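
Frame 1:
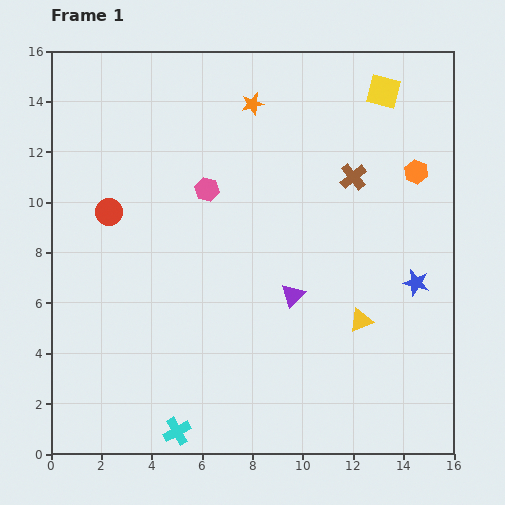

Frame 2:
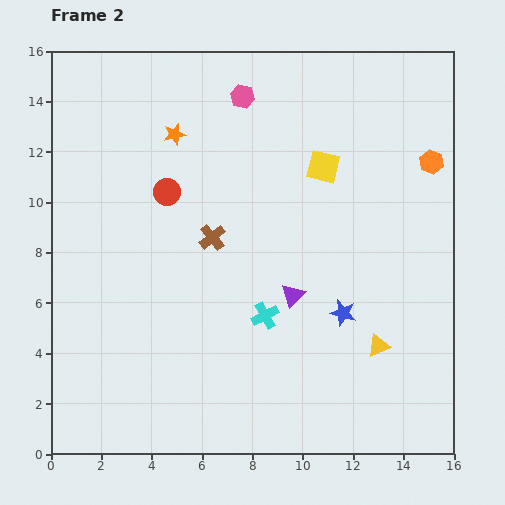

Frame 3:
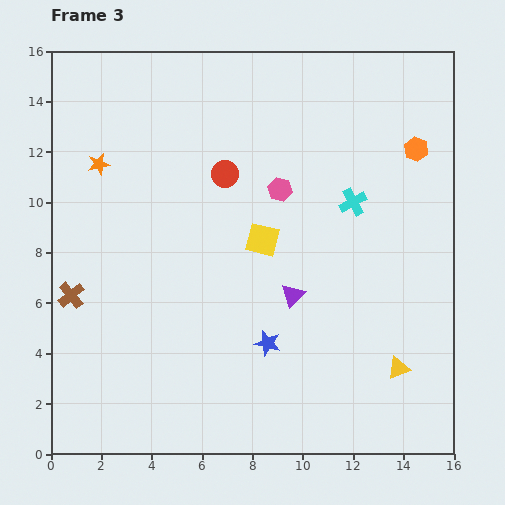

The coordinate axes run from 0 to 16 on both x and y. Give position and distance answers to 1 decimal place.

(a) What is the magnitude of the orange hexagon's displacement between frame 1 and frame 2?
0.7

The orange hexagon moved from (14.5, 11.2) to (15.1, 11.6), a distance of √(0.6² + 0.4²) ≈ 0.7.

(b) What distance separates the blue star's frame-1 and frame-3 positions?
6.4

The blue star moved from (14.5, 6.8) to (8.6, 4.4), a distance of √(5.9² + 2.4²) ≈ 6.4.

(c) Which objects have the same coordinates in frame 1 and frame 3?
the purple triangle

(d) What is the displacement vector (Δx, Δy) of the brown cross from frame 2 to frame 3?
(-5.6, -2.3)

The brown cross was at (6.4, 8.6) in frame 2 and (0.8, 6.3) in frame 3.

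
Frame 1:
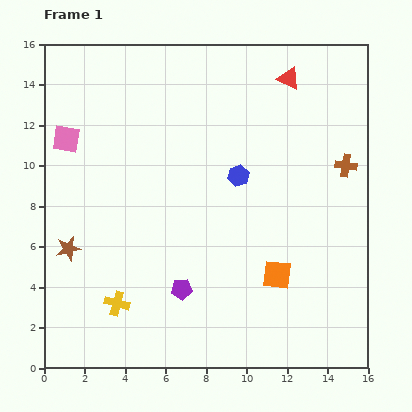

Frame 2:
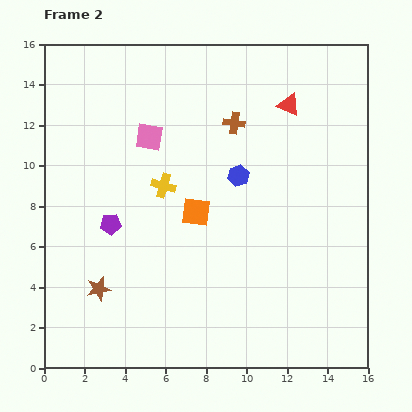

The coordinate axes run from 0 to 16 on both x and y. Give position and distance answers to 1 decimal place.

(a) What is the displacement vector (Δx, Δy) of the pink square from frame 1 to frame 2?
(4.1, 0.1)

The pink square was at (1.1, 11.3) in frame 1 and (5.2, 11.4) in frame 2.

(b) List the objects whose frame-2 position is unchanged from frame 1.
the blue hexagon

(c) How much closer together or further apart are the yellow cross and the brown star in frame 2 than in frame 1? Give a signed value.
+2.4

Distance in frame 1: 3.6. Distance in frame 2: 6.0.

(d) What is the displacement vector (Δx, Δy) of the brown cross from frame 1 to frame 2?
(-5.5, 2.1)

The brown cross was at (14.9, 10.0) in frame 1 and (9.4, 12.1) in frame 2.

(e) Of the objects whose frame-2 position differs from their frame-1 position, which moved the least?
the red triangle

(moved 1.3)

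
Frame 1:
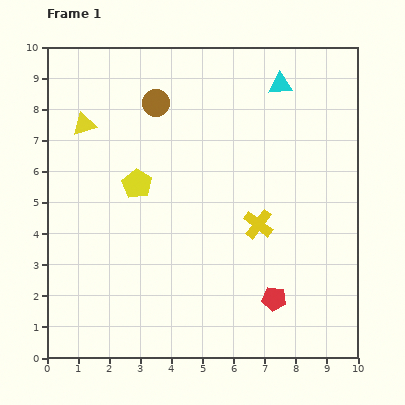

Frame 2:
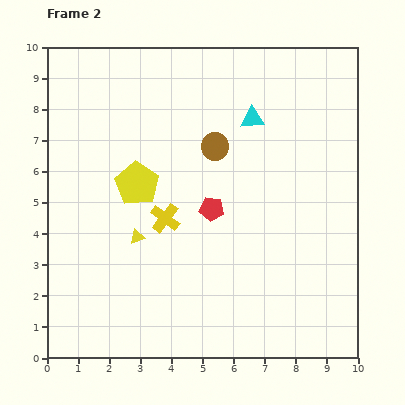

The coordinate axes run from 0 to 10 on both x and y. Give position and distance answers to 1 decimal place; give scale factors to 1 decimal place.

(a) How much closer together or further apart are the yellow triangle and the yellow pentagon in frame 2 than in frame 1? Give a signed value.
-0.8

Distance in frame 1: 2.5. Distance in frame 2: 1.7.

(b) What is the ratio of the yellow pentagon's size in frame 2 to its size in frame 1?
1.5×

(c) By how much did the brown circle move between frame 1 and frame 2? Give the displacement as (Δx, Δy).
(1.9, -1.4)

The brown circle was at (3.5, 8.2) in frame 1 and (5.4, 6.8) in frame 2.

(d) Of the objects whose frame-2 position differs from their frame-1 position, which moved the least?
the cyan triangle

(moved 1.4)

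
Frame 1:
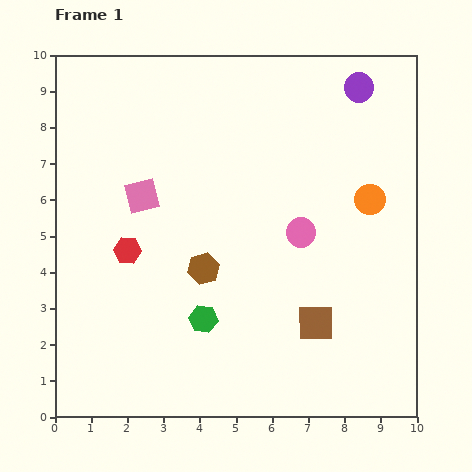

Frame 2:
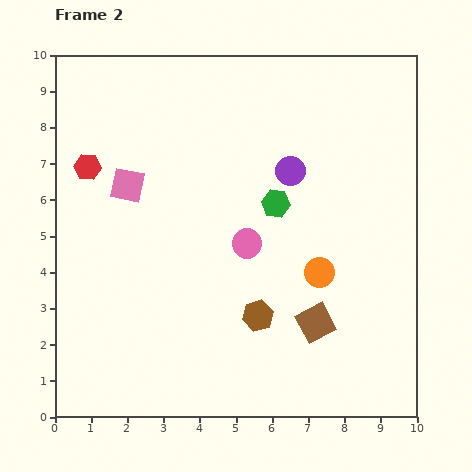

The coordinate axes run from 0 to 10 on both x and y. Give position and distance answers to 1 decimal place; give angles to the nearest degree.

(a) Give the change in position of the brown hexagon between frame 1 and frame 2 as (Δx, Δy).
(1.5, -1.3)

The brown hexagon was at (4.1, 4.1) in frame 1 and (5.6, 2.8) in frame 2.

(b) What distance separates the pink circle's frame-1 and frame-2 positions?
1.5

The pink circle moved from (6.8, 5.1) to (5.3, 4.8), a distance of √(1.5² + 0.3²) ≈ 1.5.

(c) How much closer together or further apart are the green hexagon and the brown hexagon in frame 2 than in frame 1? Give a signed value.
+1.7

Distance in frame 1: 1.4. Distance in frame 2: 3.1.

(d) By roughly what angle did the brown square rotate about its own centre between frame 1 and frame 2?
27° counter-clockwise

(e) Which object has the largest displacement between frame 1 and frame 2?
the green hexagon

(moved 3.8; next 3.0)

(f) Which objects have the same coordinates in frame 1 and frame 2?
the brown square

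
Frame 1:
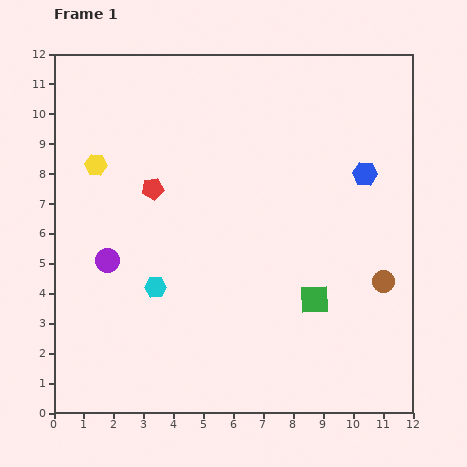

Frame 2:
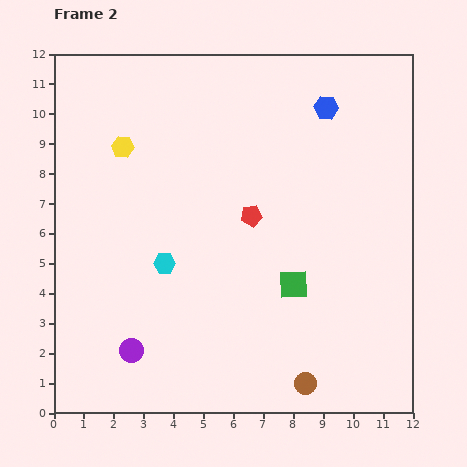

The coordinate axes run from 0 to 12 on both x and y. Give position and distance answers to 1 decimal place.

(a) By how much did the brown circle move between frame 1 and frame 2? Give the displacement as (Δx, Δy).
(-2.6, -3.4)

The brown circle was at (11.0, 4.4) in frame 1 and (8.4, 1.0) in frame 2.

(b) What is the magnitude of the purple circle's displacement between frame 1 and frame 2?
3.1

The purple circle moved from (1.8, 5.1) to (2.6, 2.1), a distance of √(0.8² + 3.0²) ≈ 3.1.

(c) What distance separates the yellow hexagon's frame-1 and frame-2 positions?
1.1

The yellow hexagon moved from (1.4, 8.3) to (2.3, 8.9), a distance of √(0.9² + 0.6²) ≈ 1.1.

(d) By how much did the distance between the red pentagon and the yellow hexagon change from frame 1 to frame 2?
+2.8

Distance in frame 1: 2.1. Distance in frame 2: 4.9.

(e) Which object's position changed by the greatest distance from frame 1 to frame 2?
the brown circle

(moved 4.3; next 3.4)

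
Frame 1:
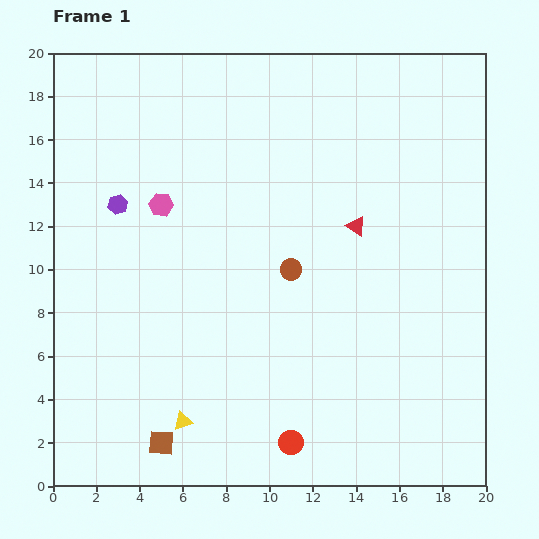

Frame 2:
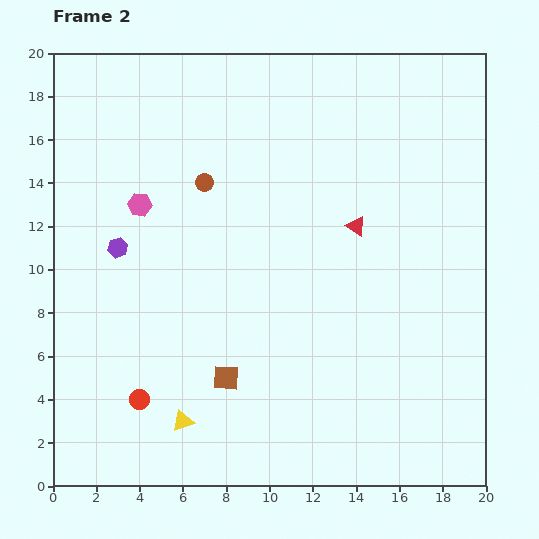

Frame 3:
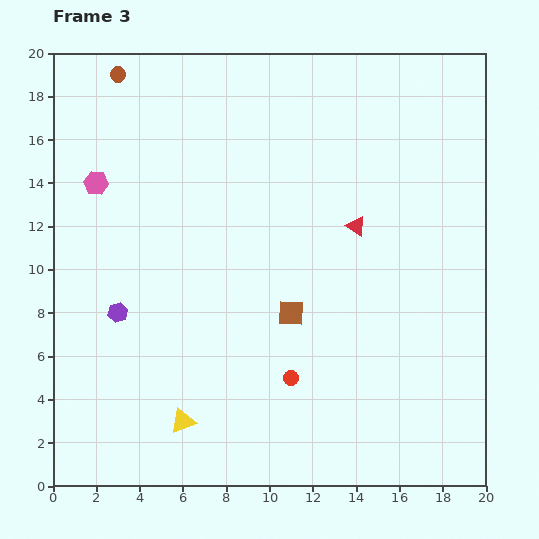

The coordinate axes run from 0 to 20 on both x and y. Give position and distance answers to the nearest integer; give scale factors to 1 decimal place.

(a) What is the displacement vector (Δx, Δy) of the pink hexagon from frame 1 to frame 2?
(-1, 0)

The pink hexagon was at (5, 13) in frame 1 and (4, 13) in frame 2.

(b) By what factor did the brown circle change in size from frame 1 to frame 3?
0.7×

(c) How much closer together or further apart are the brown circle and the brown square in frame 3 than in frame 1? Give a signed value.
+4

Distance in frame 1: 10. Distance in frame 3: 14.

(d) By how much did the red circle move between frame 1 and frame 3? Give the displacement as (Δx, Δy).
(0, 3)

The red circle was at (11, 2) in frame 1 and (11, 5) in frame 3.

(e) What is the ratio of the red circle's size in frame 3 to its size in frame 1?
0.6×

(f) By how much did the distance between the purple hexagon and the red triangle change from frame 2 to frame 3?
+1

Distance in frame 2: 11. Distance in frame 3: 12.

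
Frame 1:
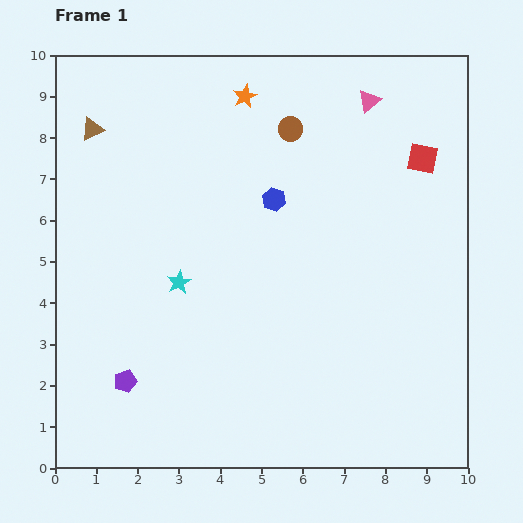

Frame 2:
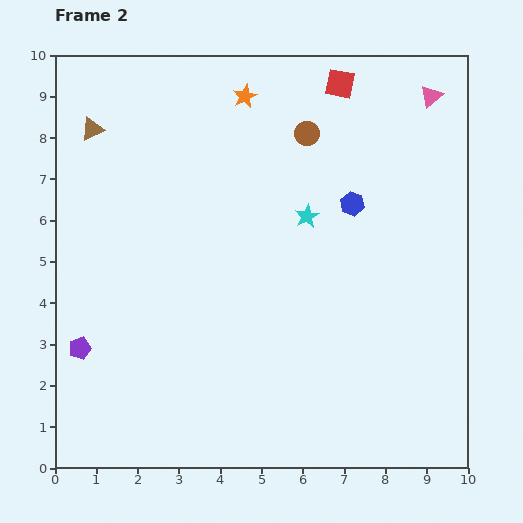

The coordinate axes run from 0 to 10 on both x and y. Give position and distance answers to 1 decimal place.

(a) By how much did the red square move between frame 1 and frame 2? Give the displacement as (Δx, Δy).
(-2.0, 1.8)

The red square was at (8.9, 7.5) in frame 1 and (6.9, 9.3) in frame 2.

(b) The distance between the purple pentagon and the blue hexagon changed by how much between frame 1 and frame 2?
+1.8

Distance in frame 1: 5.7. Distance in frame 2: 7.5.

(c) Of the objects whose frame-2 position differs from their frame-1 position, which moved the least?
the brown circle

(moved 0.4)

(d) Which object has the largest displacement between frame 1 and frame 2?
the cyan star

(moved 3.5; next 2.7)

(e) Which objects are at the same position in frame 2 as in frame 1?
the brown triangle, the orange star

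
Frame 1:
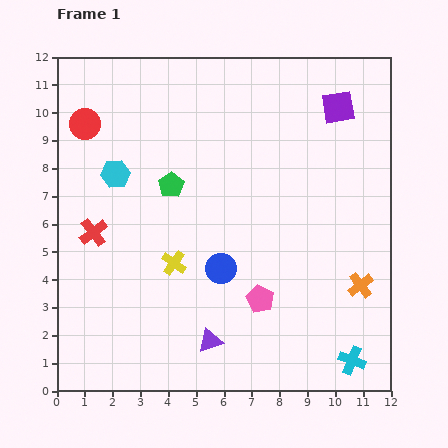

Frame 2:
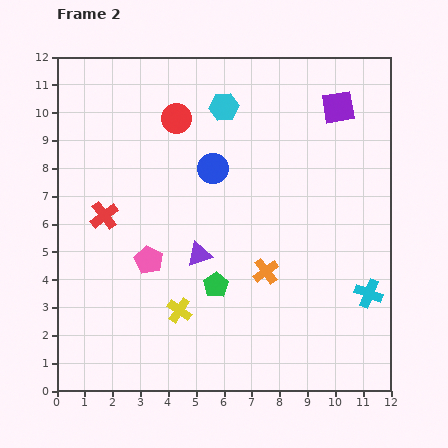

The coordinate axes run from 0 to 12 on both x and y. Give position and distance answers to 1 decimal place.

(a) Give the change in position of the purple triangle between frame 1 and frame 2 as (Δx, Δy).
(-0.4, 3.1)

The purple triangle was at (5.5, 1.8) in frame 1 and (5.1, 4.9) in frame 2.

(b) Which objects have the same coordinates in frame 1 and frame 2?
the purple square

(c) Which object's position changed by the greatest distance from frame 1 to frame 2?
the cyan hexagon

(moved 4.6; next 4.2)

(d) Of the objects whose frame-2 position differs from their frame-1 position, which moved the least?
the red cross

(moved 0.7)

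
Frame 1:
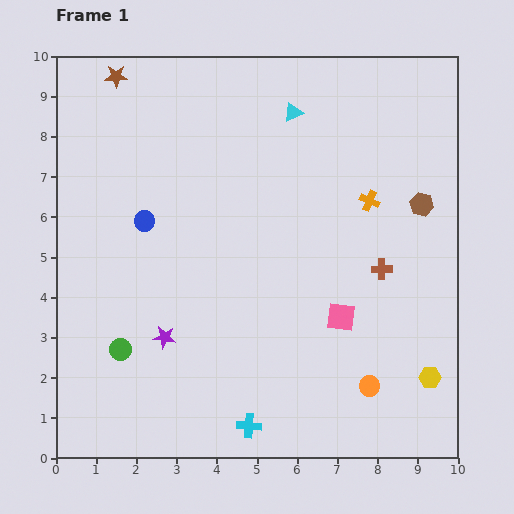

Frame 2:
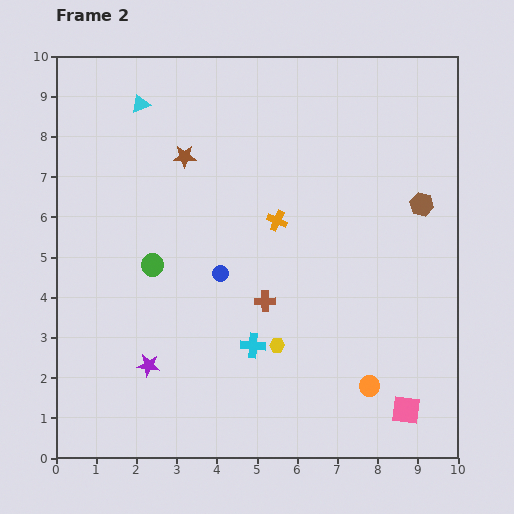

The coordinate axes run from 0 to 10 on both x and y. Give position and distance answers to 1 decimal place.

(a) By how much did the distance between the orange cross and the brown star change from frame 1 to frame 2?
-4.2

Distance in frame 1: 7.0. Distance in frame 2: 2.8.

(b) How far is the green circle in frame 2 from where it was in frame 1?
2.2

The green circle moved from (1.6, 2.7) to (2.4, 4.8), a distance of √(0.8² + 2.1²) ≈ 2.2.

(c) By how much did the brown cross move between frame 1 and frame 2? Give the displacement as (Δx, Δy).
(-2.9, -0.8)

The brown cross was at (8.1, 4.7) in frame 1 and (5.2, 3.9) in frame 2.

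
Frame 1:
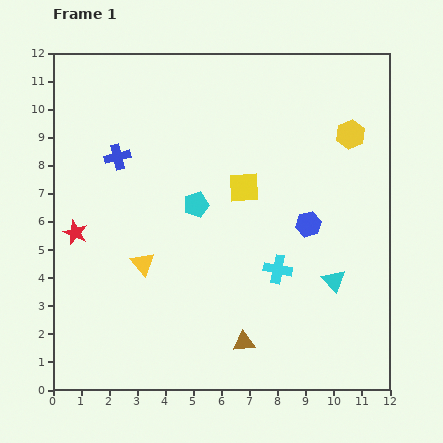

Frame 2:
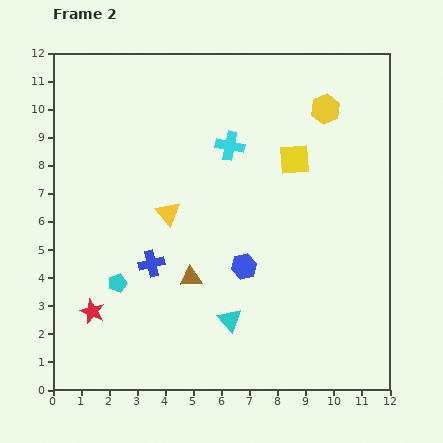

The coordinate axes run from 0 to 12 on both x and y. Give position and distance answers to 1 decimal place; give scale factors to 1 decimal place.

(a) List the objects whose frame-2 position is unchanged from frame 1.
none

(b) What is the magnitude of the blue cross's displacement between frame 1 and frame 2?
4.0

The blue cross moved from (2.3, 8.3) to (3.5, 4.5), a distance of √(1.2² + 3.8²) ≈ 4.0.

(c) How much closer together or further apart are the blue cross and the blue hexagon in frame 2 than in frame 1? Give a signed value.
-3.9

Distance in frame 1: 7.2. Distance in frame 2: 3.3.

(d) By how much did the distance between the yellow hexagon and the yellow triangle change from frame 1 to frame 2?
-2.0

Distance in frame 1: 8.7. Distance in frame 2: 6.7.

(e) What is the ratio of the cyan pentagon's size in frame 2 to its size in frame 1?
0.7×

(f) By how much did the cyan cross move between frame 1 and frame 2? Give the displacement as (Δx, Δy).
(-1.7, 4.4)

The cyan cross was at (8.0, 4.3) in frame 1 and (6.3, 8.7) in frame 2.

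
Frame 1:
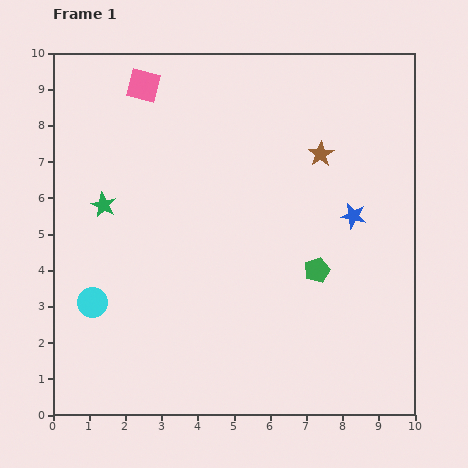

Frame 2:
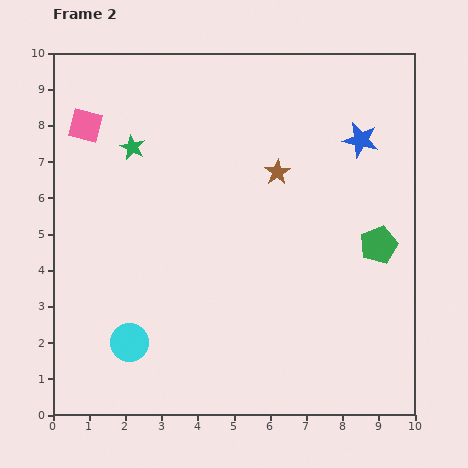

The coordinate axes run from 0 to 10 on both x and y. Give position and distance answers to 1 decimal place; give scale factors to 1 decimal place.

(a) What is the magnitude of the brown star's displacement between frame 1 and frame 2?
1.3

The brown star moved from (7.4, 7.2) to (6.2, 6.7), a distance of √(1.2² + 0.5²) ≈ 1.3.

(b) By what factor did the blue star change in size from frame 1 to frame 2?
1.4×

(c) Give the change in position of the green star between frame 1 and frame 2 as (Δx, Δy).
(0.8, 1.6)

The green star was at (1.4, 5.8) in frame 1 and (2.2, 7.4) in frame 2.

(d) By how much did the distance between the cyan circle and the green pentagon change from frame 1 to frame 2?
+1.1

Distance in frame 1: 6.3. Distance in frame 2: 7.4.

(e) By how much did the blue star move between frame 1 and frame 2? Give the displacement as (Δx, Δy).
(0.2, 2.1)

The blue star was at (8.3, 5.5) in frame 1 and (8.5, 7.6) in frame 2.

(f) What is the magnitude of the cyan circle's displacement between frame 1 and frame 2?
1.5

The cyan circle moved from (1.1, 3.1) to (2.1, 2.0), a distance of √(1.0² + 1.1²) ≈ 1.5.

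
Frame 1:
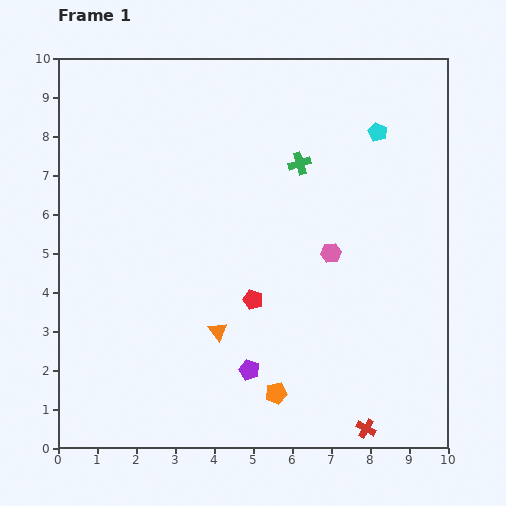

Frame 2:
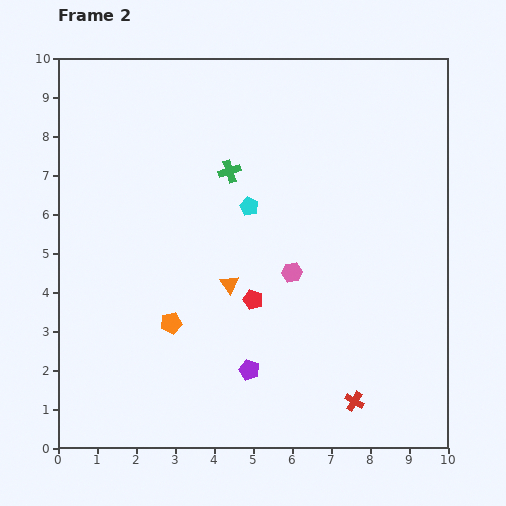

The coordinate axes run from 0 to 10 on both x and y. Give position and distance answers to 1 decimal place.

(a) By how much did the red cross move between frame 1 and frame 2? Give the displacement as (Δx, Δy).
(-0.3, 0.7)

The red cross was at (7.9, 0.5) in frame 1 and (7.6, 1.2) in frame 2.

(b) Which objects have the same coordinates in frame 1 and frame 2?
the red pentagon, the purple pentagon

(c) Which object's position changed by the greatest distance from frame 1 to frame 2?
the cyan pentagon

(moved 3.8; next 3.2)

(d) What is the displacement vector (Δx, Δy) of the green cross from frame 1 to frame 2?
(-1.8, -0.2)

The green cross was at (6.2, 7.3) in frame 1 and (4.4, 7.1) in frame 2.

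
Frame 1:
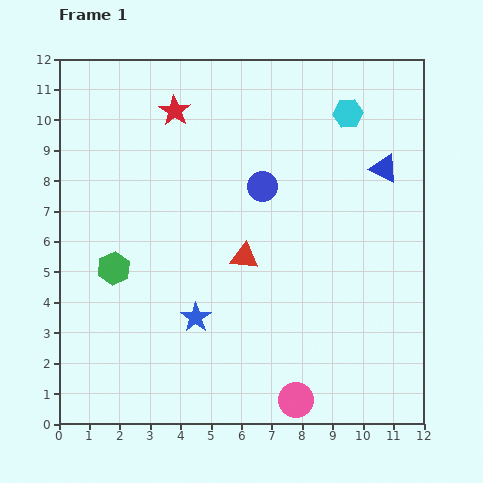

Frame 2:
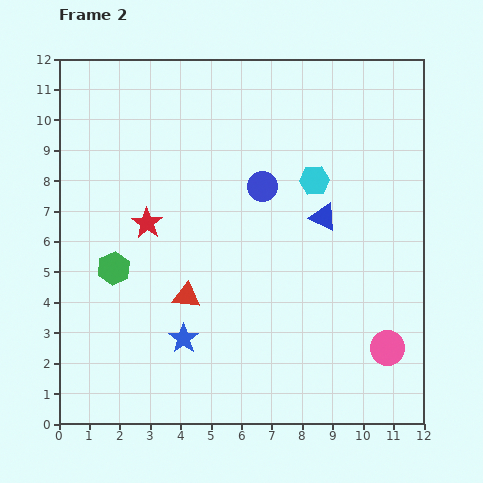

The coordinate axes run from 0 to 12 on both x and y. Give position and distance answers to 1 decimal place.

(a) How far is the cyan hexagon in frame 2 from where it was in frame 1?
2.5

The cyan hexagon moved from (9.5, 10.2) to (8.4, 8.0), a distance of √(1.1² + 2.2²) ≈ 2.5.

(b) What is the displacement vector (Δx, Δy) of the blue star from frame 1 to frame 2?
(-0.4, -0.7)

The blue star was at (4.5, 3.5) in frame 1 and (4.1, 2.8) in frame 2.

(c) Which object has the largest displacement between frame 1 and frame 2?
the red star

(moved 3.8; next 3.4)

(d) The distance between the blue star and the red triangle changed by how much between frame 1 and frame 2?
-1.2

Distance in frame 1: 2.6. Distance in frame 2: 1.4.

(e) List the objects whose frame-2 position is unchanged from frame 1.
the green hexagon, the blue circle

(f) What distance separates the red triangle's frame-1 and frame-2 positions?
2.3

The red triangle moved from (6.1, 5.5) to (4.2, 4.2), a distance of √(1.9² + 1.3²) ≈ 2.3.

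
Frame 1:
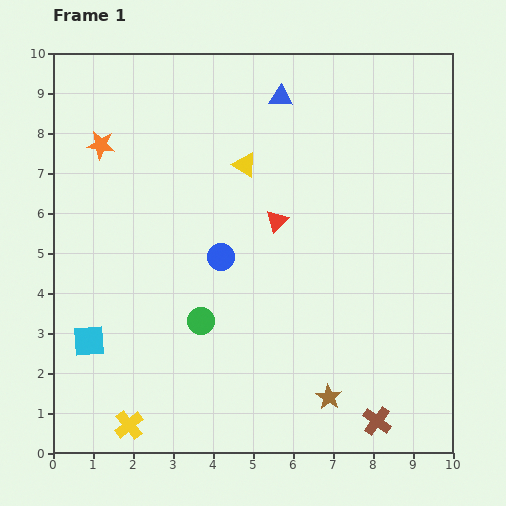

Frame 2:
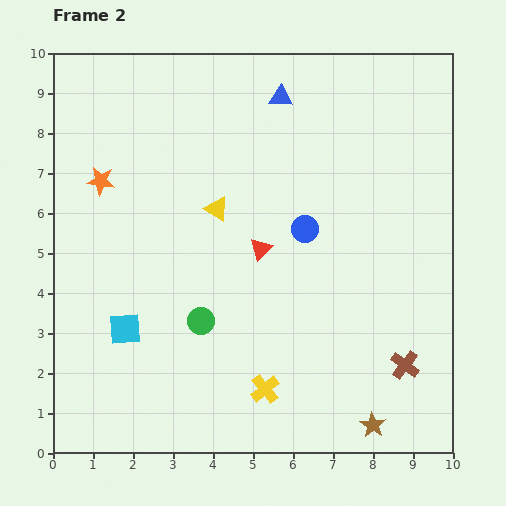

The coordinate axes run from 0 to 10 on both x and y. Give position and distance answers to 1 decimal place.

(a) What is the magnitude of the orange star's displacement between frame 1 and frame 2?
0.9

The orange star moved from (1.2, 7.7) to (1.2, 6.8), a distance of √(0.0² + 0.9²) ≈ 0.9.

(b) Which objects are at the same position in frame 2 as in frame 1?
the green circle, the blue triangle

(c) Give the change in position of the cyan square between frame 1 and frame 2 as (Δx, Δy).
(0.9, 0.3)

The cyan square was at (0.9, 2.8) in frame 1 and (1.8, 3.1) in frame 2.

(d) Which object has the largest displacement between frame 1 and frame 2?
the yellow cross

(moved 3.5; next 2.2)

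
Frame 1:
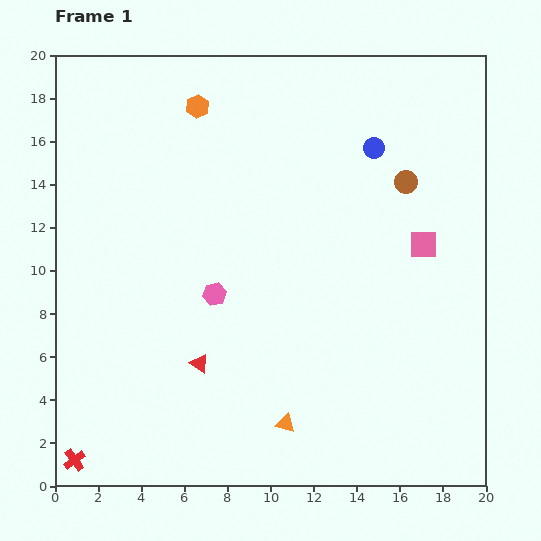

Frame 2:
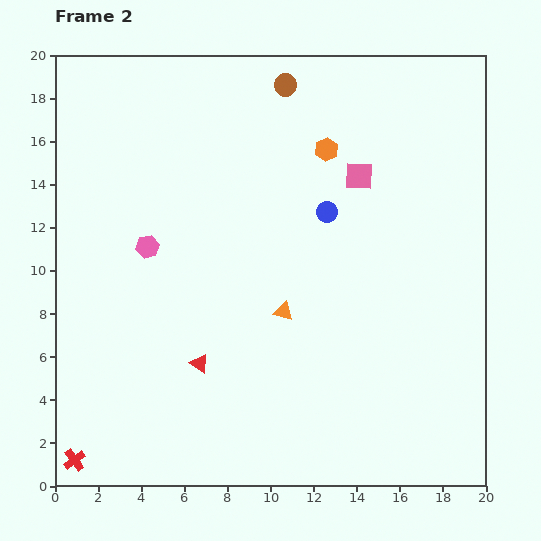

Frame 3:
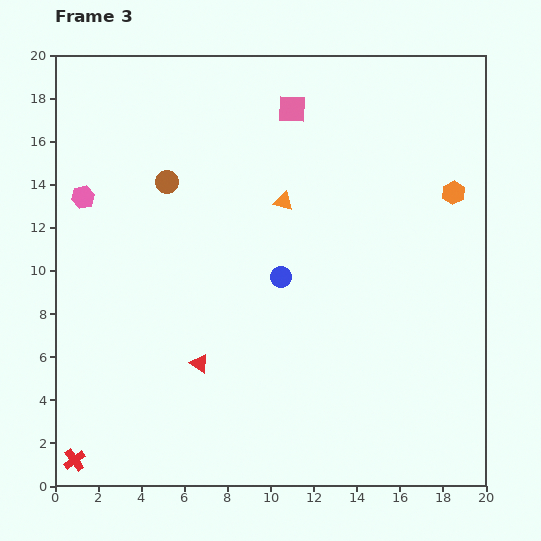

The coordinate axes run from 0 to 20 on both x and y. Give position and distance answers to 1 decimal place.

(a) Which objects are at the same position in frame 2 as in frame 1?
the red triangle, the red cross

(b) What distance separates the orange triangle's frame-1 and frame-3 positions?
10.3

The orange triangle moved from (10.7, 2.9) to (10.6, 13.2), a distance of √(0.1² + 10.3²) ≈ 10.3.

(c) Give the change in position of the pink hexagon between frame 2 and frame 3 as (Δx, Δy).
(-3.0, 2.3)

The pink hexagon was at (4.3, 11.1) in frame 2 and (1.3, 13.4) in frame 3.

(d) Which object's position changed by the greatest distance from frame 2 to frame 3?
the brown circle

(moved 7.1; next 6.2)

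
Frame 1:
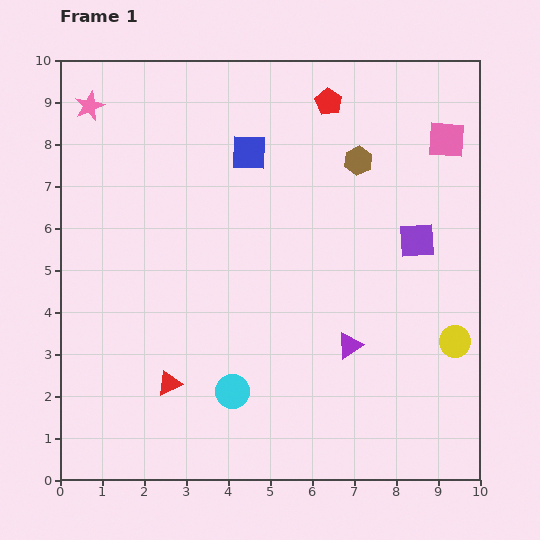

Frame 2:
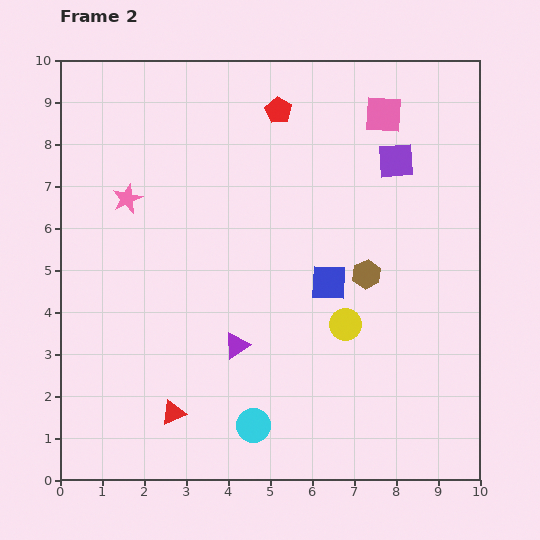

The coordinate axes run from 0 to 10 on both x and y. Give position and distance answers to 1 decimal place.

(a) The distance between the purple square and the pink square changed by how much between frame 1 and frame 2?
-1.4

Distance in frame 1: 2.5. Distance in frame 2: 1.1.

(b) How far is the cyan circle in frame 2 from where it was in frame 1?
0.9

The cyan circle moved from (4.1, 2.1) to (4.6, 1.3), a distance of √(0.5² + 0.8²) ≈ 0.9.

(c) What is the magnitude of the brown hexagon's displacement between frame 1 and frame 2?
2.7

The brown hexagon moved from (7.1, 7.6) to (7.3, 4.9), a distance of √(0.2² + 2.7²) ≈ 2.7.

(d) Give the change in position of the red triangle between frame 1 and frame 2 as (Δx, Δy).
(0.1, -0.7)

The red triangle was at (2.6, 2.3) in frame 1 and (2.7, 1.6) in frame 2.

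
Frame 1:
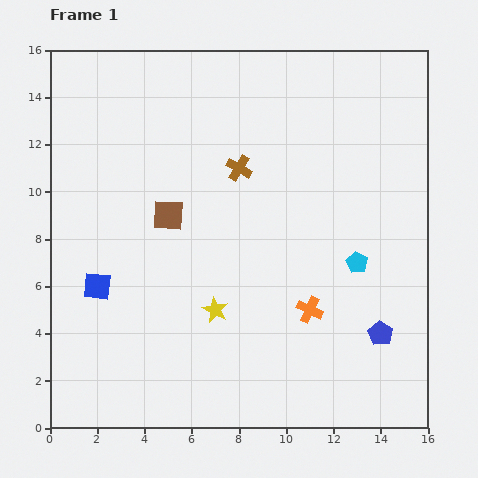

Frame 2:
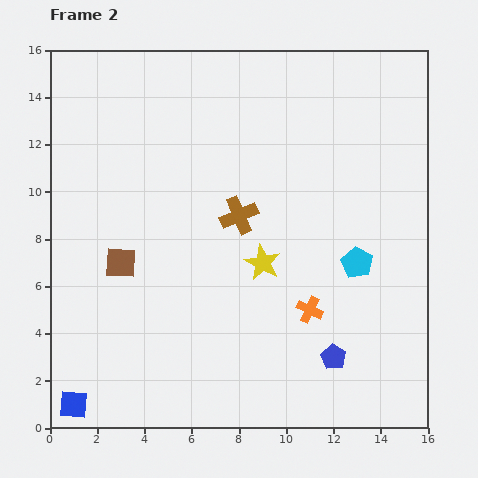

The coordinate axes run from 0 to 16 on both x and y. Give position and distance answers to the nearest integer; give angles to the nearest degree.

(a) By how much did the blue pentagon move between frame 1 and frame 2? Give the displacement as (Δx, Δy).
(-2, -1)

The blue pentagon was at (14, 4) in frame 1 and (12, 3) in frame 2.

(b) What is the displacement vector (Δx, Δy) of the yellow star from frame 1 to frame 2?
(2, 2)

The yellow star was at (7, 5) in frame 1 and (9, 7) in frame 2.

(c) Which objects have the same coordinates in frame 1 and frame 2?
the cyan pentagon, the orange cross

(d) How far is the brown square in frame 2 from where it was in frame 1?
3

The brown square moved from (5, 9) to (3, 7), a distance of √(2² + 2²) ≈ 3.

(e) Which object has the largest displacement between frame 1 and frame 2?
the blue square

(moved 5; next 3)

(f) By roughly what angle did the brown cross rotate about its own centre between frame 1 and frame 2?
38° clockwise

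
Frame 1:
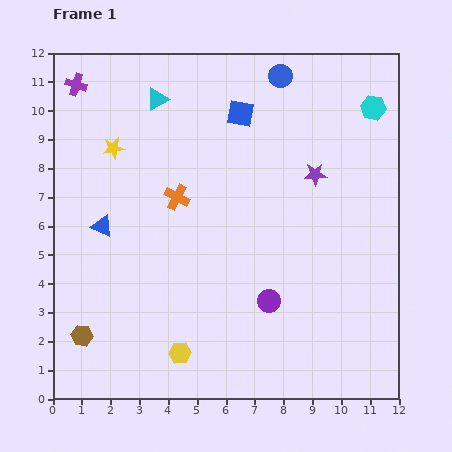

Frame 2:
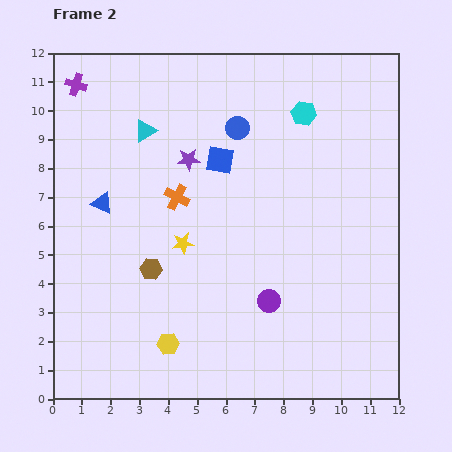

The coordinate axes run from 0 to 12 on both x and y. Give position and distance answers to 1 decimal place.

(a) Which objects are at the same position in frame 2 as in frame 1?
the purple cross, the purple circle, the orange cross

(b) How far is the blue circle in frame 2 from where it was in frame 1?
2.3

The blue circle moved from (7.9, 11.2) to (6.4, 9.4), a distance of √(1.5² + 1.8²) ≈ 2.3.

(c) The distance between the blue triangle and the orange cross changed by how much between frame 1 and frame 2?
-0.2

Distance in frame 1: 2.8. Distance in frame 2: 2.6.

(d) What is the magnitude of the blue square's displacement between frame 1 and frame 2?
1.7

The blue square moved from (6.5, 9.9) to (5.8, 8.3), a distance of √(0.7² + 1.6²) ≈ 1.7.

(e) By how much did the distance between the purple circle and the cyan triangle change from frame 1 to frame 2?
-0.7

Distance in frame 1: 8.0. Distance in frame 2: 7.3.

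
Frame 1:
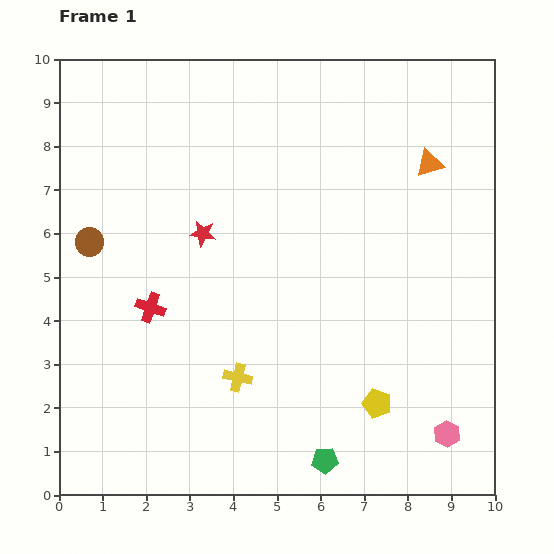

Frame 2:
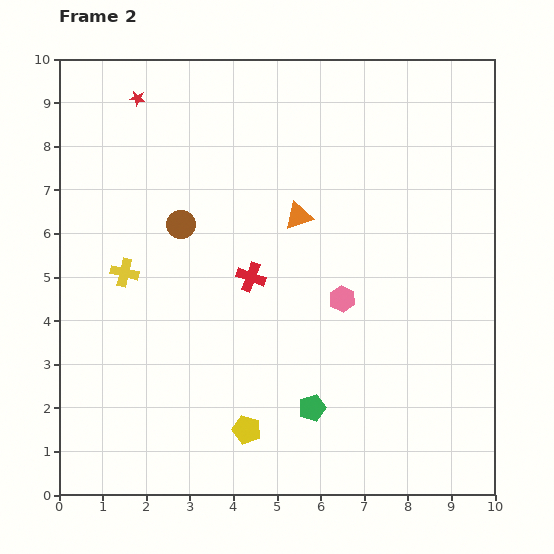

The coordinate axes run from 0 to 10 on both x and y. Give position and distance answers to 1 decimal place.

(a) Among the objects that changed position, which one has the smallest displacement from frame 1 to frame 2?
the green pentagon

(moved 1.2)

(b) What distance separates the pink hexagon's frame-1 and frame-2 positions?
3.9

The pink hexagon moved from (8.9, 1.4) to (6.5, 4.5), a distance of √(2.4² + 3.1²) ≈ 3.9.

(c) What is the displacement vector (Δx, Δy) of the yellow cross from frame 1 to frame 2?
(-2.6, 2.4)

The yellow cross was at (4.1, 2.7) in frame 1 and (1.5, 5.1) in frame 2.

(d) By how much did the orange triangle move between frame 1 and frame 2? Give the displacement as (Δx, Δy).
(-3.0, -1.2)

The orange triangle was at (8.5, 7.6) in frame 1 and (5.5, 6.4) in frame 2.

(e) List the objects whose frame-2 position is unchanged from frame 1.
none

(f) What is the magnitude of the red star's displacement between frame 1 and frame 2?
3.4

The red star moved from (3.3, 6.0) to (1.8, 9.1), a distance of √(1.5² + 3.1²) ≈ 3.4.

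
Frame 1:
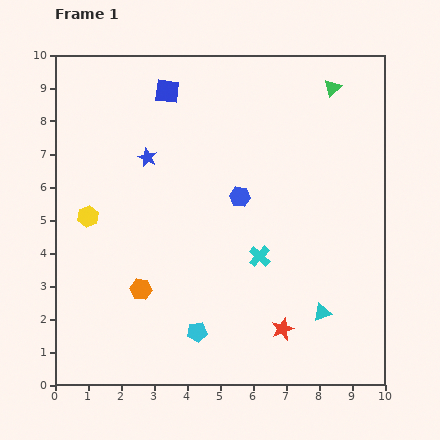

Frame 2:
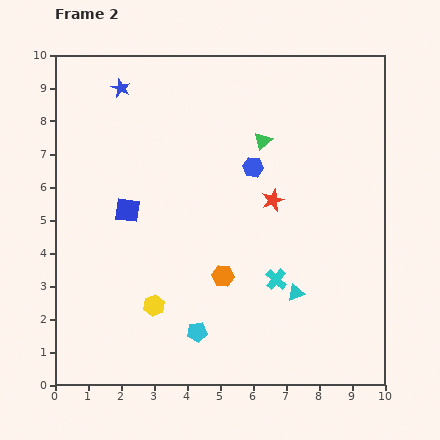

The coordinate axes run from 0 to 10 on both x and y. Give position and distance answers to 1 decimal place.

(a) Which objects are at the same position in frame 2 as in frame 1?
the cyan pentagon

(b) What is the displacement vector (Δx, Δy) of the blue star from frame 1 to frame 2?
(-0.8, 2.1)

The blue star was at (2.8, 6.9) in frame 1 and (2.0, 9.0) in frame 2.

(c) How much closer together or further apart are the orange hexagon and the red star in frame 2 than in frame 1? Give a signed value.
-1.8

Distance in frame 1: 4.5. Distance in frame 2: 2.7.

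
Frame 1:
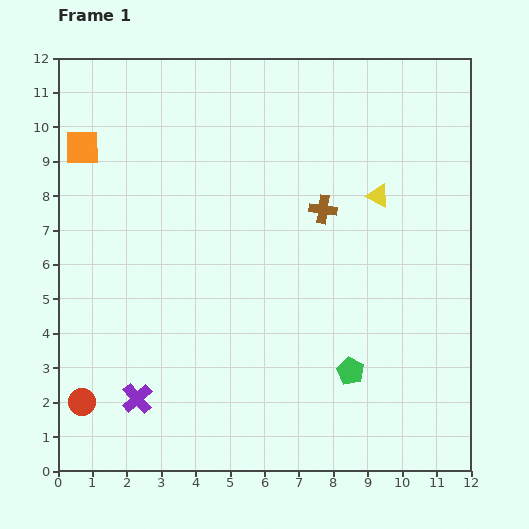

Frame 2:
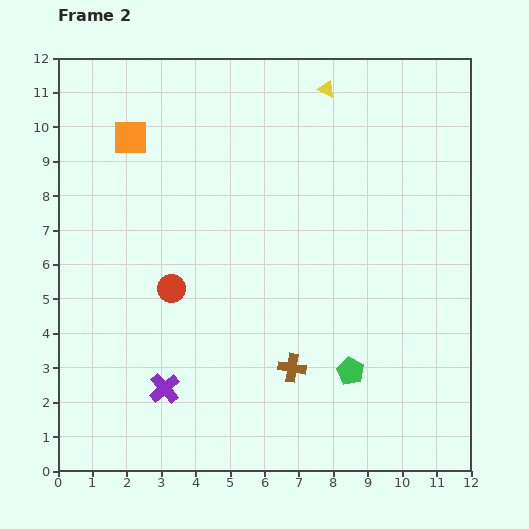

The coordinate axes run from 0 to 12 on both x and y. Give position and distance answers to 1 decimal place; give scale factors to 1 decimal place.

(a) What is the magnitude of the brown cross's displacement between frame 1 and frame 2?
4.7

The brown cross moved from (7.7, 7.6) to (6.8, 3.0), a distance of √(0.9² + 4.6²) ≈ 4.7.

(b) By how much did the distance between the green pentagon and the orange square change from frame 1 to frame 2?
-0.9

Distance in frame 1: 10.2. Distance in frame 2: 9.3.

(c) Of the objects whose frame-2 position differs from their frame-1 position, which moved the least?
the purple cross

(moved 0.9)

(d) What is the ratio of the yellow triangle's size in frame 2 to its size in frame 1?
0.7×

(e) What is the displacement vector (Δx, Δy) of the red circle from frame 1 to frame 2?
(2.6, 3.3)

The red circle was at (0.7, 2.0) in frame 1 and (3.3, 5.3) in frame 2.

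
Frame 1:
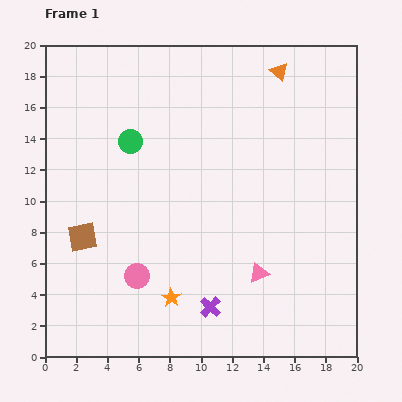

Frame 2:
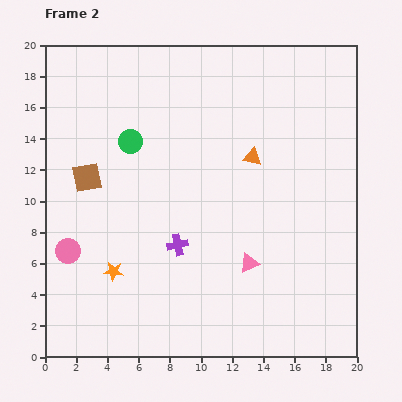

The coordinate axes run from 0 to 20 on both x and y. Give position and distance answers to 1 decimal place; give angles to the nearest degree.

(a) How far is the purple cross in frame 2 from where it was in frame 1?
4.5

The purple cross moved from (10.6, 3.2) to (8.5, 7.2), a distance of √(2.1² + 4.0²) ≈ 4.5.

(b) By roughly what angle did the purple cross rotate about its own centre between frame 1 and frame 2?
34° clockwise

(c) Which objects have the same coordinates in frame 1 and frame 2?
the green circle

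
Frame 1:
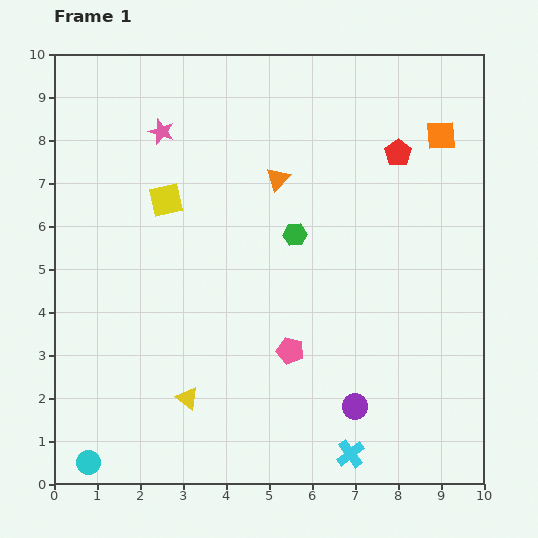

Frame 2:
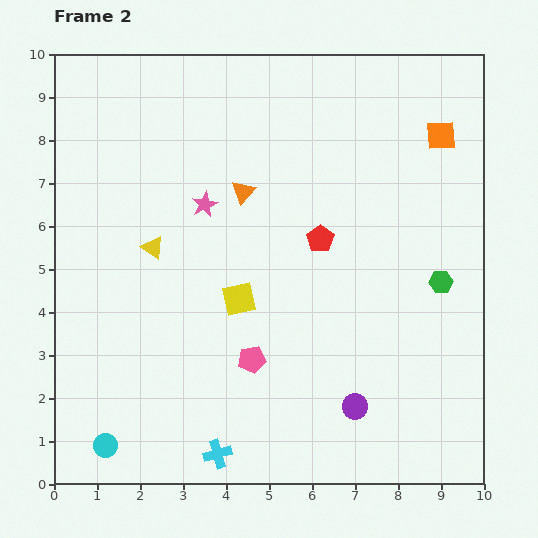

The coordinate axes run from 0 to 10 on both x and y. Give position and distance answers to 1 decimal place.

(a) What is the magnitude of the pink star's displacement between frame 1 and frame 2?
2.0

The pink star moved from (2.5, 8.2) to (3.5, 6.5), a distance of √(1.0² + 1.7²) ≈ 2.0.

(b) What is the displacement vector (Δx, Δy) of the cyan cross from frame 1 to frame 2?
(-3.1, 0.0)

The cyan cross was at (6.9, 0.7) in frame 1 and (3.8, 0.7) in frame 2.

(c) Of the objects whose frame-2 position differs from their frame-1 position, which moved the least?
the cyan circle

(moved 0.6)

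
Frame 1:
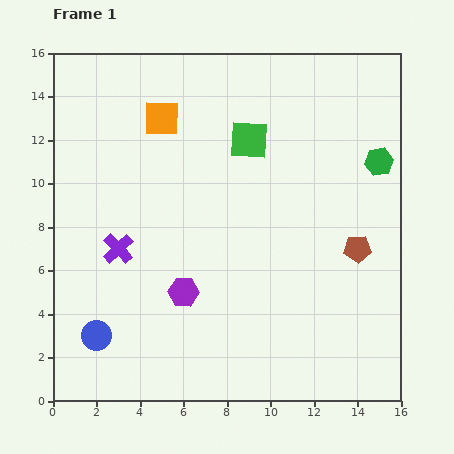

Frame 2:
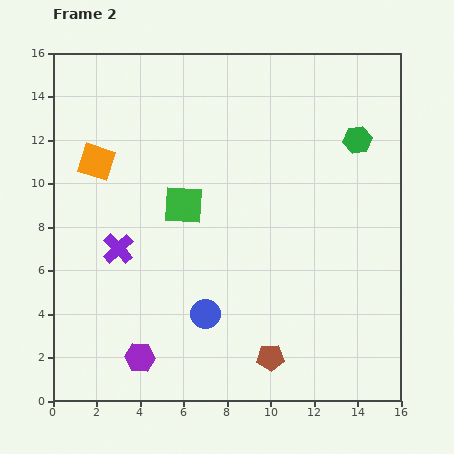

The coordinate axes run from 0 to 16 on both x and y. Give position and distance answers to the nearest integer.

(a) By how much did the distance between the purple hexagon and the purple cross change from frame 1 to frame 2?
+1

Distance in frame 1: 4. Distance in frame 2: 5.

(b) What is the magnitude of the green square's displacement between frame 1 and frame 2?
4

The green square moved from (9, 12) to (6, 9), a distance of √(3² + 3²) ≈ 4.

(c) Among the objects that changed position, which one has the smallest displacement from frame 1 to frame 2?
the green hexagon

(moved 1)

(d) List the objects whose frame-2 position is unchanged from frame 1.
the purple cross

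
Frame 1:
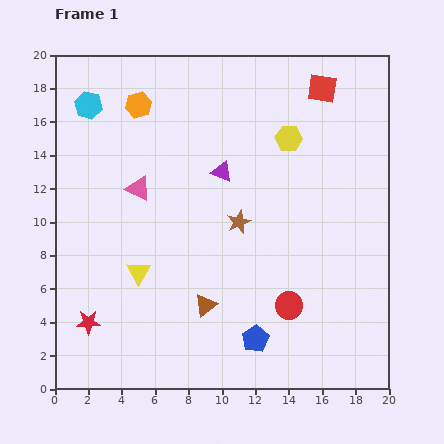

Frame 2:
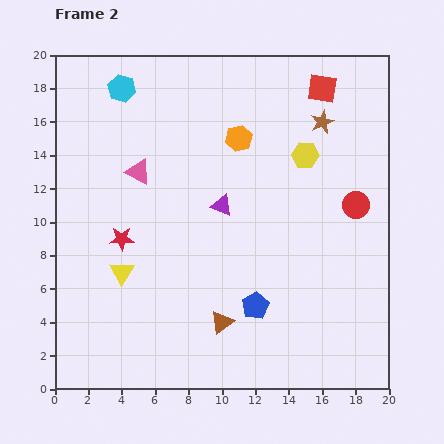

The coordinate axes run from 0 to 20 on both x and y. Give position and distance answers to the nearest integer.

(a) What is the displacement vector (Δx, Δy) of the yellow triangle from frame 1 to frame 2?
(-1, 0)

The yellow triangle was at (5, 7) in frame 1 and (4, 7) in frame 2.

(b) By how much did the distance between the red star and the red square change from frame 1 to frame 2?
-5

Distance in frame 1: 20. Distance in frame 2: 15.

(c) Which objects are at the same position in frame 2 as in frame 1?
the red square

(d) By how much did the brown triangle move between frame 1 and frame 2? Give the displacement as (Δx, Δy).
(1, -1)

The brown triangle was at (9, 5) in frame 1 and (10, 4) in frame 2.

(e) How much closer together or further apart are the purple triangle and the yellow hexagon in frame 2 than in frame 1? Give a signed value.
+2

Distance in frame 1: 4. Distance in frame 2: 6.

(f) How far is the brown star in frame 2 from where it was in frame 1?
8

The brown star moved from (11, 10) to (16, 16), a distance of √(5² + 6²) ≈ 8.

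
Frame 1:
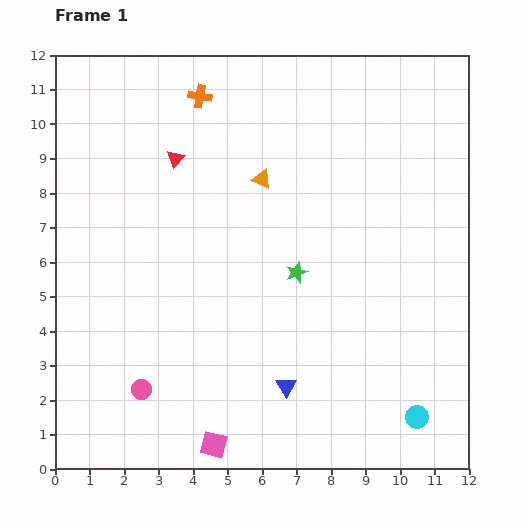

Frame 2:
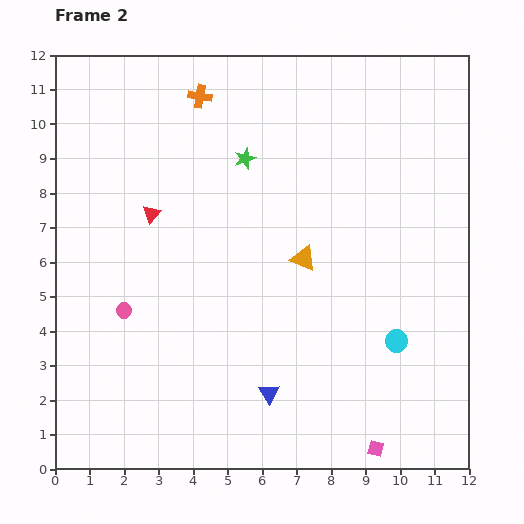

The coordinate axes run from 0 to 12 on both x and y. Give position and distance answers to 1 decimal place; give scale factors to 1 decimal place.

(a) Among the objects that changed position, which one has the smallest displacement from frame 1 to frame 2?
the blue triangle

(moved 0.5)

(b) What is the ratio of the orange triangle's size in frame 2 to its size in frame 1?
1.4×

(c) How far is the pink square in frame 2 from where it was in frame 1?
4.7

The pink square moved from (4.6, 0.7) to (9.3, 0.6), a distance of √(4.7² + 0.1²) ≈ 4.7.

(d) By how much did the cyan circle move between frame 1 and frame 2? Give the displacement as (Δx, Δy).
(-0.6, 2.2)

The cyan circle was at (10.5, 1.5) in frame 1 and (9.9, 3.7) in frame 2.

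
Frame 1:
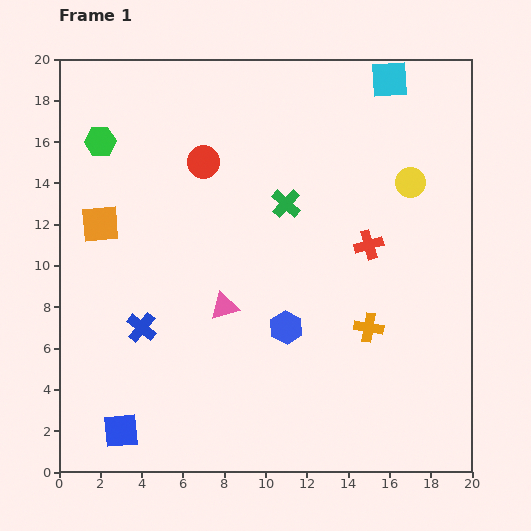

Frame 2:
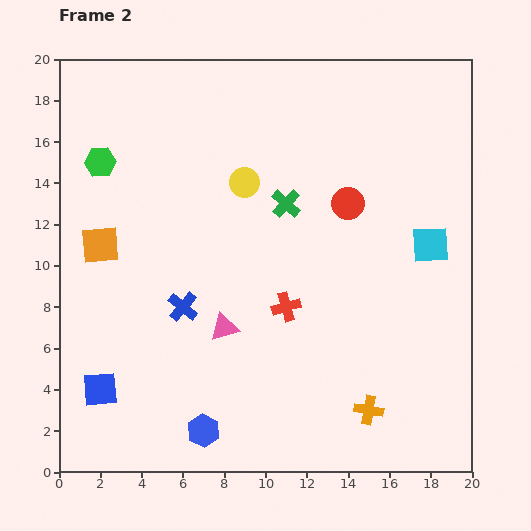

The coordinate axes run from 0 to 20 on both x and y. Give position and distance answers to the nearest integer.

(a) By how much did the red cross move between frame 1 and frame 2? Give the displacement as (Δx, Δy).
(-4, -3)

The red cross was at (15, 11) in frame 1 and (11, 8) in frame 2.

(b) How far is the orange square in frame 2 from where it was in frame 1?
1

The orange square moved from (2, 12) to (2, 11), a distance of √(0² + 1²) ≈ 1.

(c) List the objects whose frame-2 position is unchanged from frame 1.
the green cross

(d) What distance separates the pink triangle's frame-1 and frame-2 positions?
1

The pink triangle moved from (8, 8) to (8, 7), a distance of √(0² + 1²) ≈ 1.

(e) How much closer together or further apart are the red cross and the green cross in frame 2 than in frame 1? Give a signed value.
+1

Distance in frame 1: 4. Distance in frame 2: 5.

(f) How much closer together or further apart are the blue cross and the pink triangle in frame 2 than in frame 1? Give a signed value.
-2

Distance in frame 1: 4. Distance in frame 2: 2.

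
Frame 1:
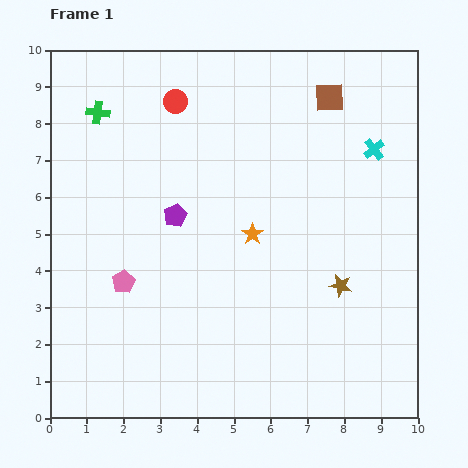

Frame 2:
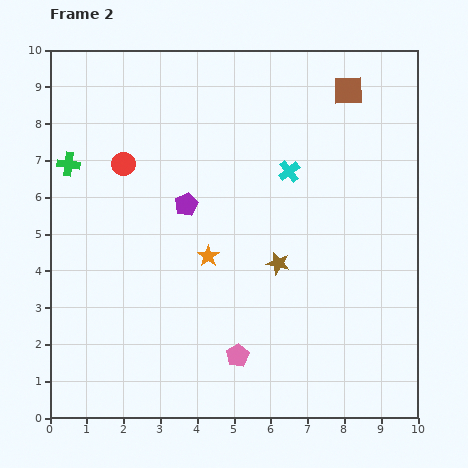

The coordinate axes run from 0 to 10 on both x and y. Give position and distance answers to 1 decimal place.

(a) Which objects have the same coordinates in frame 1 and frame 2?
none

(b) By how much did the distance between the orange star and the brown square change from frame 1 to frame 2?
+1.6

Distance in frame 1: 4.3. Distance in frame 2: 5.9.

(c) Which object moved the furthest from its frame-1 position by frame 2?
the pink pentagon

(moved 3.7; next 2.4)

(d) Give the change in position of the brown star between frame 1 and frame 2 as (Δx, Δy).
(-1.7, 0.6)

The brown star was at (7.9, 3.6) in frame 1 and (6.2, 4.2) in frame 2.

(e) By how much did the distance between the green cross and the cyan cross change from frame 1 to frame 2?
-1.6

Distance in frame 1: 7.6. Distance in frame 2: 6.0.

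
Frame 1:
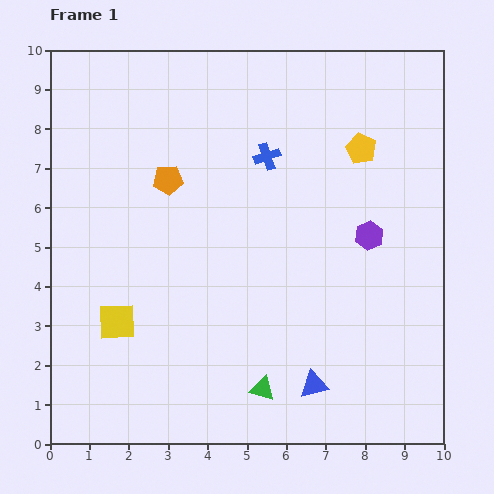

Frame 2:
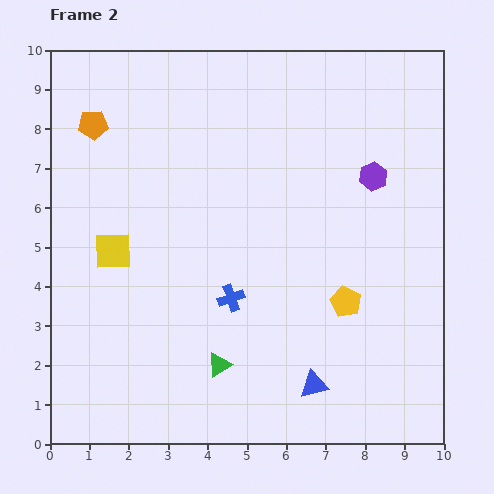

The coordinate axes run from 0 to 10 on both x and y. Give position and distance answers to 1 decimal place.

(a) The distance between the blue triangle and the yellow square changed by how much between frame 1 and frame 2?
+0.9

Distance in frame 1: 5.2. Distance in frame 2: 6.1.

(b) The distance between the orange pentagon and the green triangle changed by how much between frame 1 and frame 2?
+1.1

Distance in frame 1: 5.8. Distance in frame 2: 6.9.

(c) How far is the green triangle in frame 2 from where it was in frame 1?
1.3

The green triangle moved from (5.4, 1.4) to (4.3, 2.0), a distance of √(1.1² + 0.6²) ≈ 1.3.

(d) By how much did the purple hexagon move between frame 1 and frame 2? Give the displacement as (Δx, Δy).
(0.1, 1.5)

The purple hexagon was at (8.1, 5.3) in frame 1 and (8.2, 6.8) in frame 2.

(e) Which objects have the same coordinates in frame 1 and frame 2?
the blue triangle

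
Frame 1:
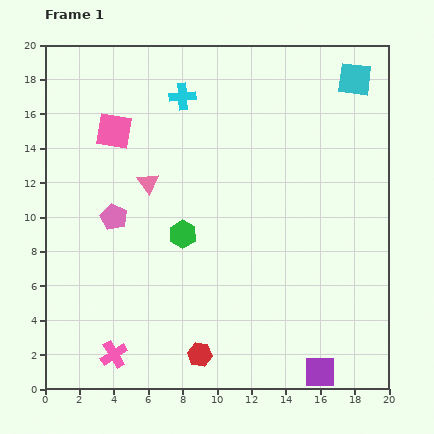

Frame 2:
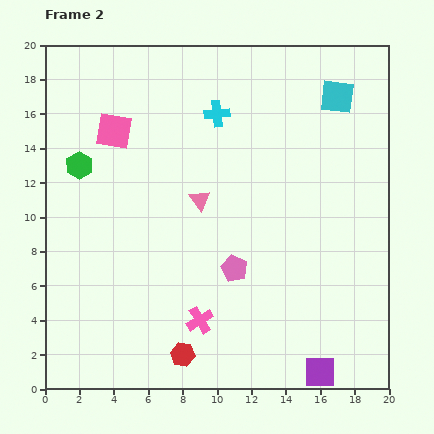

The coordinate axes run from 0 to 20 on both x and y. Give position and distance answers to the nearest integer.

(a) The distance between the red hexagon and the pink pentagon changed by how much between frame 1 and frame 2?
-3

Distance in frame 1: 9. Distance in frame 2: 6.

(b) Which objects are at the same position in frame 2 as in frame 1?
the pink square, the purple square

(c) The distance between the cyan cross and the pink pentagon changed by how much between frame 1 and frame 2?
+1

Distance in frame 1: 8. Distance in frame 2: 9.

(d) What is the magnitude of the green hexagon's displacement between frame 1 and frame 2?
7

The green hexagon moved from (8, 9) to (2, 13), a distance of √(6² + 4²) ≈ 7.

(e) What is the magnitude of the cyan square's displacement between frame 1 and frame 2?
1

The cyan square moved from (18, 18) to (17, 17), a distance of √(1² + 1²) ≈ 1.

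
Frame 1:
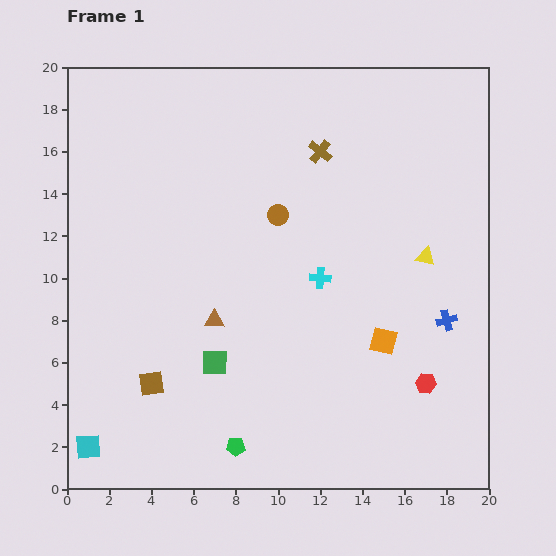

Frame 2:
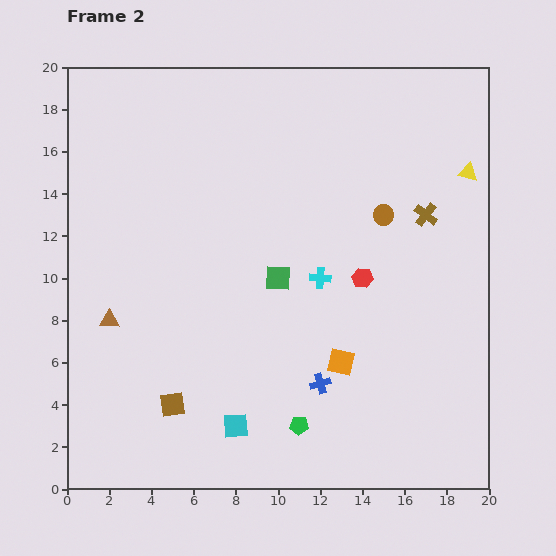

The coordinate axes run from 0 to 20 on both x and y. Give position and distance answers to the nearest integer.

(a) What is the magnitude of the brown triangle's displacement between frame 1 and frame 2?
5

The brown triangle moved from (7, 8) to (2, 8), a distance of √(5² + 0²) ≈ 5.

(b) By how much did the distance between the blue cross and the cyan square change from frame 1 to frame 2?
-14

Distance in frame 1: 18. Distance in frame 2: 4.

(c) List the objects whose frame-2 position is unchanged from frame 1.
the cyan cross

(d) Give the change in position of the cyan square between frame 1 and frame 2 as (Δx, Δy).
(7, 1)

The cyan square was at (1, 2) in frame 1 and (8, 3) in frame 2.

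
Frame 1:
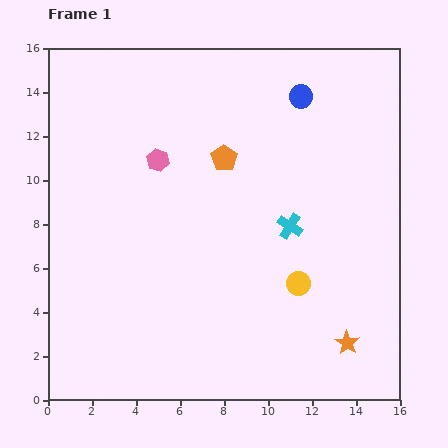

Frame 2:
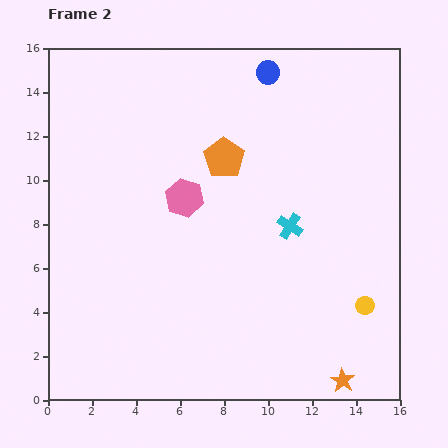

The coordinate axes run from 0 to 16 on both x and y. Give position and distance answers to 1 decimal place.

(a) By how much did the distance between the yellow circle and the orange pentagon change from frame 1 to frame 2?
+2.7

Distance in frame 1: 6.6. Distance in frame 2: 9.3.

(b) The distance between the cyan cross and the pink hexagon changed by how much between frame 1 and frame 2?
-1.7

Distance in frame 1: 6.7. Distance in frame 2: 5.0.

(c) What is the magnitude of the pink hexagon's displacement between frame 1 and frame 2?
2.1

The pink hexagon moved from (5.0, 10.9) to (6.2, 9.2), a distance of √(1.2² + 1.7²) ≈ 2.1.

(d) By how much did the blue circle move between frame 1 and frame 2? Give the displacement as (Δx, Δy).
(-1.5, 1.1)

The blue circle was at (11.5, 13.8) in frame 1 and (10.0, 14.9) in frame 2.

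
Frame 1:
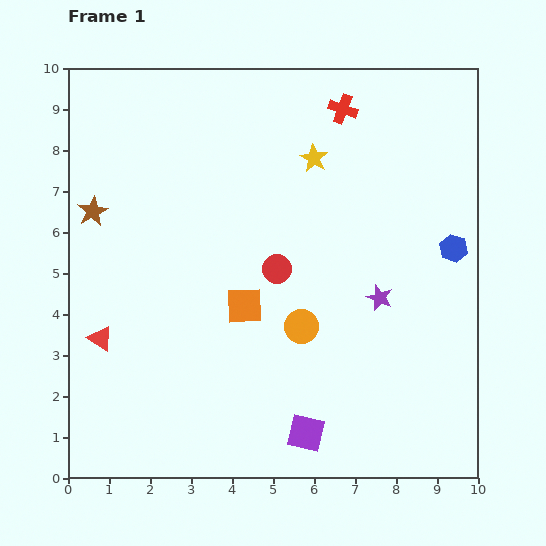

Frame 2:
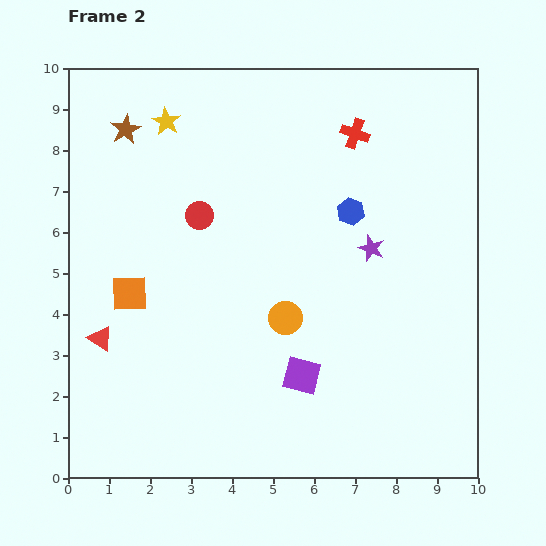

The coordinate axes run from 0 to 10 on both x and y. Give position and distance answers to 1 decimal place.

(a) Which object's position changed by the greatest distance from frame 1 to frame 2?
the yellow star

(moved 3.7; next 2.8)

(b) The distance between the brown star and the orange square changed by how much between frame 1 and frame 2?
-0.4

Distance in frame 1: 4.4. Distance in frame 2: 4.0.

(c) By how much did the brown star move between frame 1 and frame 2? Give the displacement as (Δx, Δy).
(0.8, 2.0)

The brown star was at (0.6, 6.5) in frame 1 and (1.4, 8.5) in frame 2.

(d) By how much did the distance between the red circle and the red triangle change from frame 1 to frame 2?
-0.8

Distance in frame 1: 4.6. Distance in frame 2: 3.8.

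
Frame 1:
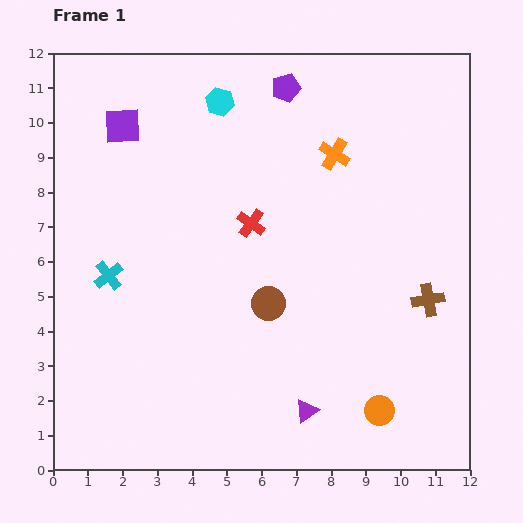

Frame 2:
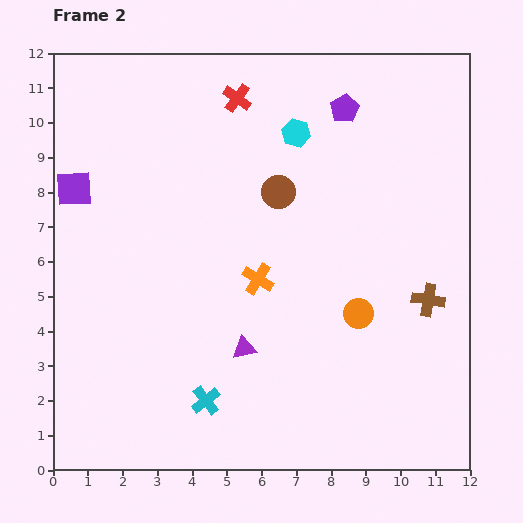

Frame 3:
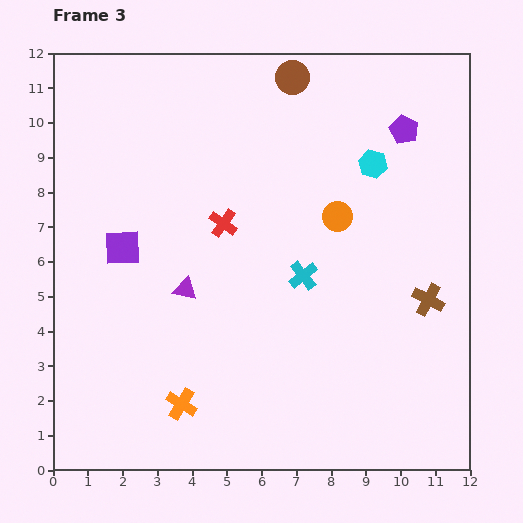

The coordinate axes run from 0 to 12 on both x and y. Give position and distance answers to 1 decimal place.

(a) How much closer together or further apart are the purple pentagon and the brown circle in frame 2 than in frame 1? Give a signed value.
-3.1

Distance in frame 1: 6.2. Distance in frame 2: 3.1.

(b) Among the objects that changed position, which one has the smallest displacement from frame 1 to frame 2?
the purple pentagon

(moved 1.8)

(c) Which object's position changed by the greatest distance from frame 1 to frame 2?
the cyan cross

(moved 4.6; next 4.2)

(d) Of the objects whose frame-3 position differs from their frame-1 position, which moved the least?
the red cross

(moved 0.8)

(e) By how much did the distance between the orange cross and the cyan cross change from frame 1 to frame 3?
-2.3

Distance in frame 1: 7.4. Distance in frame 3: 5.1.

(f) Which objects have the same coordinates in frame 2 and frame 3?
the brown cross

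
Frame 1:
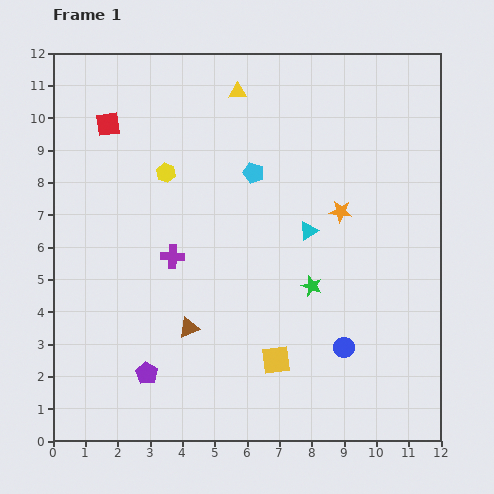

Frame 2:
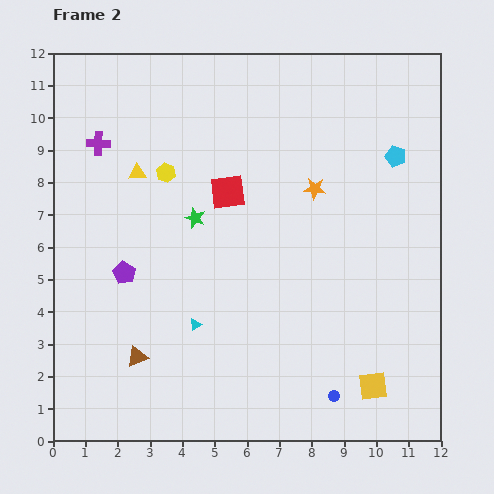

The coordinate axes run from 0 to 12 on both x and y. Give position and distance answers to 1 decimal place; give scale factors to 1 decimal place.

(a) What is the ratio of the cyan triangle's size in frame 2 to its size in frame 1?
0.6×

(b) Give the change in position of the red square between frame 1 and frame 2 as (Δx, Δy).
(3.7, -2.1)

The red square was at (1.7, 9.8) in frame 1 and (5.4, 7.7) in frame 2.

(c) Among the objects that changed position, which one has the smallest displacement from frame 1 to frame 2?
the orange star

(moved 1.1)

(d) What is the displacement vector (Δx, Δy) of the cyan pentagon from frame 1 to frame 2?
(4.4, 0.5)

The cyan pentagon was at (6.2, 8.3) in frame 1 and (10.6, 8.8) in frame 2.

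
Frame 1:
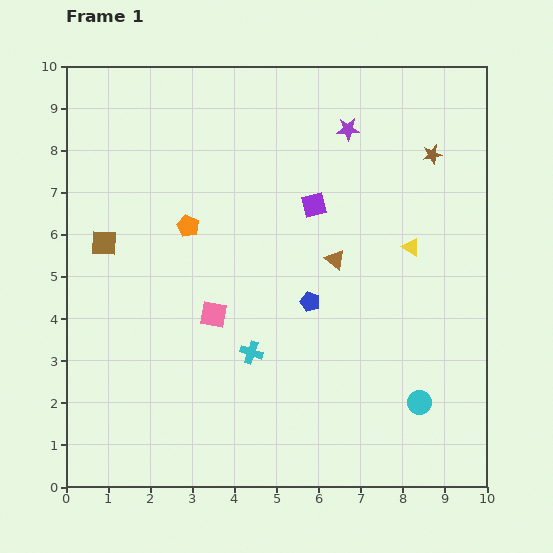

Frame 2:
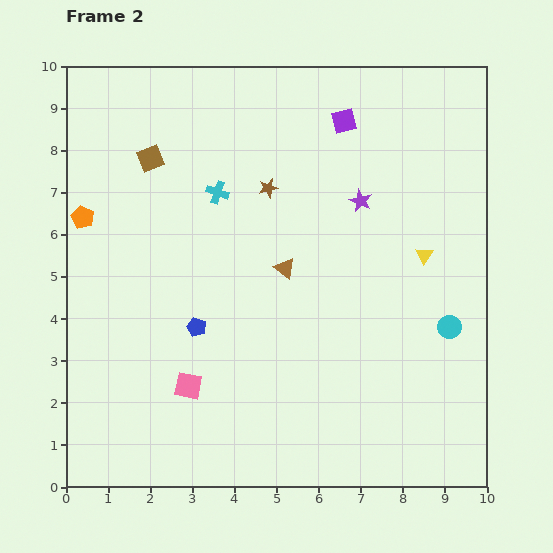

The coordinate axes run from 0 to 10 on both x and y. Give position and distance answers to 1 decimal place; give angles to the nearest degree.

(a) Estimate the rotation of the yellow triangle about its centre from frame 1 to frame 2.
32° clockwise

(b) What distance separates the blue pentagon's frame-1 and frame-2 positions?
2.8

The blue pentagon moved from (5.8, 4.4) to (3.1, 3.8), a distance of √(2.7² + 0.6²) ≈ 2.8.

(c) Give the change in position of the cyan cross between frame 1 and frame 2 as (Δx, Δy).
(-0.8, 3.8)

The cyan cross was at (4.4, 3.2) in frame 1 and (3.6, 7.0) in frame 2.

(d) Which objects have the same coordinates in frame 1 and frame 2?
none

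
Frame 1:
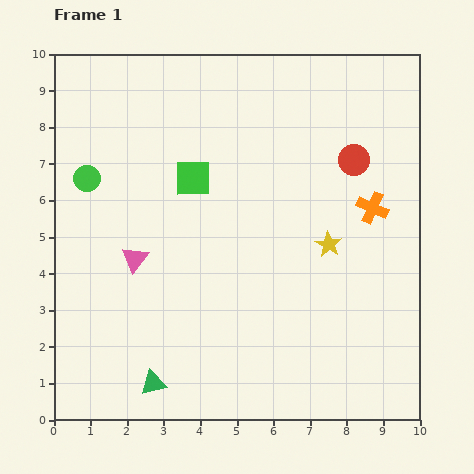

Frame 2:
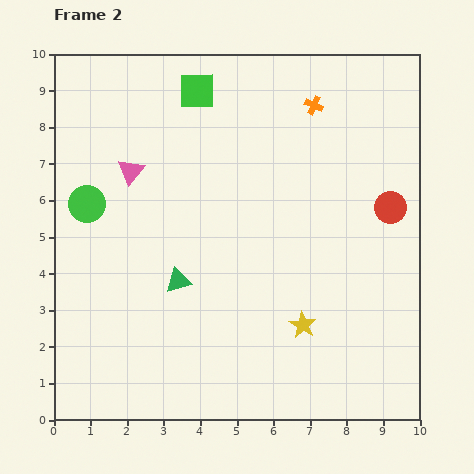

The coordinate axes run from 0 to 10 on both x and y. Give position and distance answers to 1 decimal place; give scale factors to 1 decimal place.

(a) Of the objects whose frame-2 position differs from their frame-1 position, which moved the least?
the green circle

(moved 0.7)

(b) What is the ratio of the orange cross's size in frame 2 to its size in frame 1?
0.6×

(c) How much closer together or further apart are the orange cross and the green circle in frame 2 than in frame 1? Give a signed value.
-1.0

Distance in frame 1: 7.8. Distance in frame 2: 6.8.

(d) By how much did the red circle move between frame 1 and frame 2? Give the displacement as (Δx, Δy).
(1.0, -1.3)

The red circle was at (8.2, 7.1) in frame 1 and (9.2, 5.8) in frame 2.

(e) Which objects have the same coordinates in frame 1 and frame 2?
none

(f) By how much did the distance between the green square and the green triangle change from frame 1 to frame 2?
-0.5

Distance in frame 1: 5.7. Distance in frame 2: 5.2.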